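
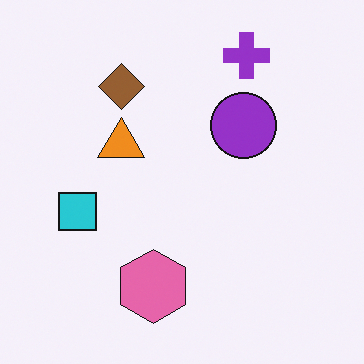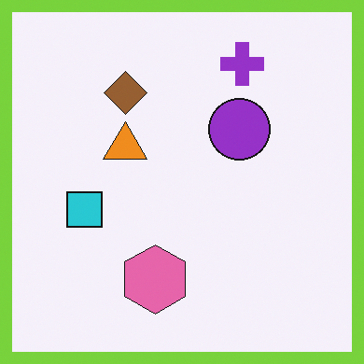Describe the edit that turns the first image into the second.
It was framed with a lime border.

A solid lime frame runs around the edge of the second image, with the content slightly shrunk inside it.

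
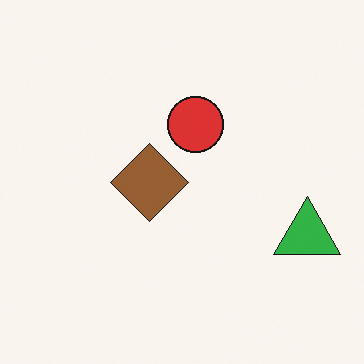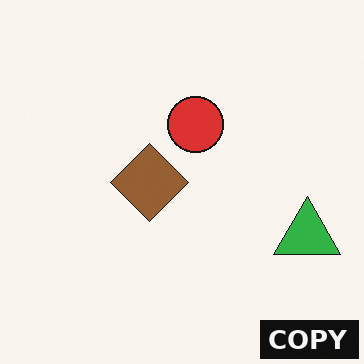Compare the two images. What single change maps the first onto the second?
Watermarked with the text "COPY" in the lower-right corner.

A dark label reading "COPY" appears in the lower-right corner.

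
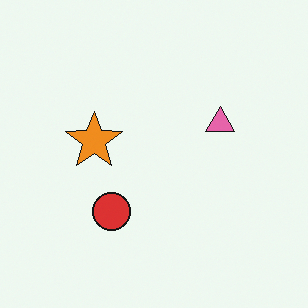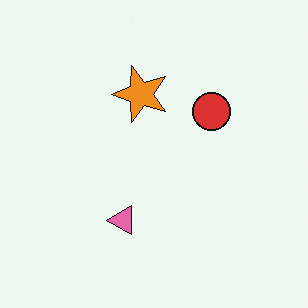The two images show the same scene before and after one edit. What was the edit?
Transposed (reflected across the top-left ↔ bottom-right diagonal).

Shapes have swapped their row and column positions — what was in the top-right is now in the bottom-left — a diagonal reflection.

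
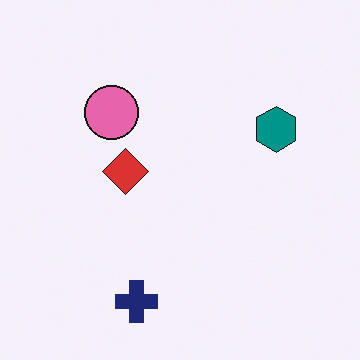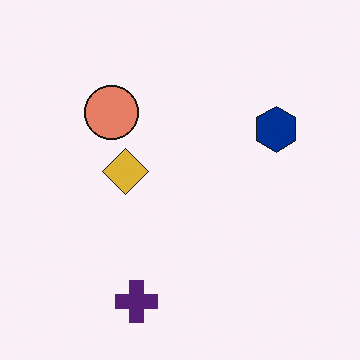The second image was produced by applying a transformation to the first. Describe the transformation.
The second image is the first hue-shifted slightly.

Every shape's color has rotated by the same amount around the hue wheel — a uniform hue shift.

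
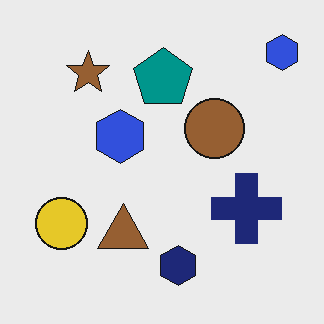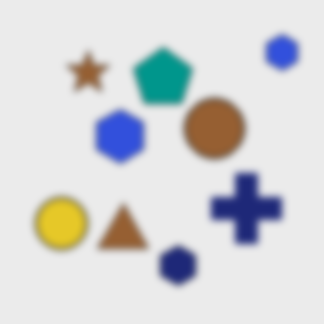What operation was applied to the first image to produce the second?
The transformation is: noticeably gaussian-blurred.

Shape edges and outlines are uniformly softened across the whole image.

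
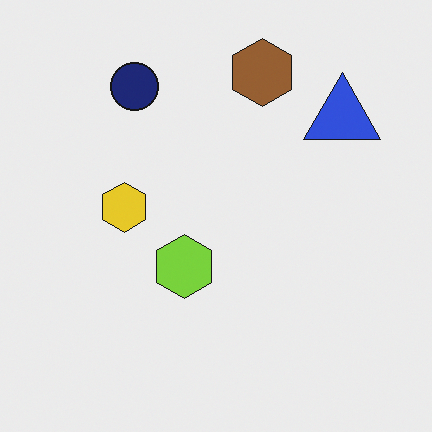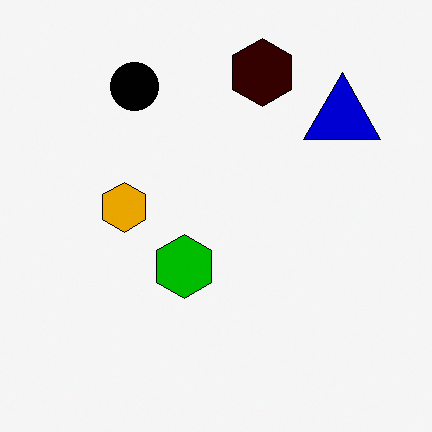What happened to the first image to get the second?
It was given much higher contrast.

Tones are pushed away from mid-grey across the whole image — a global contrast change.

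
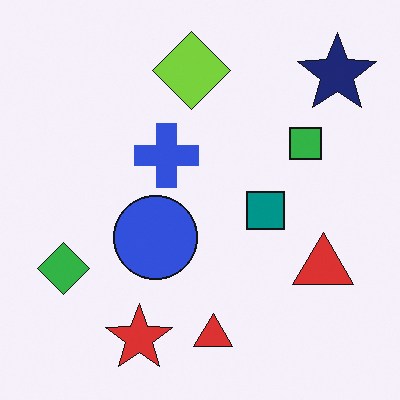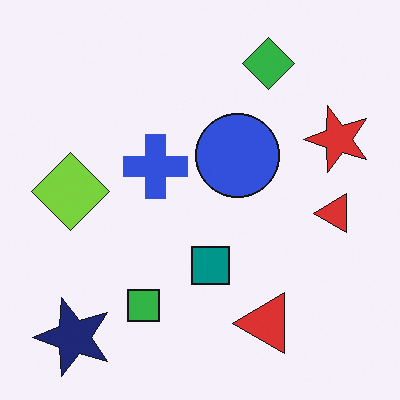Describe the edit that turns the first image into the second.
The second image is the first transposed (reflected across the top-left ↔ bottom-right diagonal).

Shapes have swapped their row and column positions — what was in the top-right is now in the bottom-left — a diagonal reflection.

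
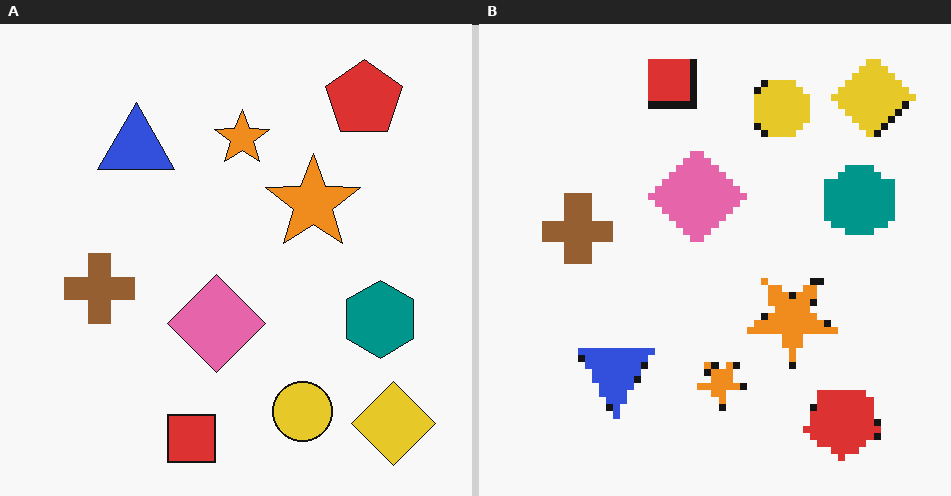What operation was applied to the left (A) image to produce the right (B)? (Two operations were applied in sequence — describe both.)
The transformation is: moderately pixelated, then flipped vertically (top ↔ bottom).

Shapes are reduced to large square blocks; fine edges and outlines are lost — a downscale-then-upscale (mosaic) effect. The red square is in the bottom of the left (A) image and the top of the right (B) — shapes on opposite sides of the horizontal midline have swapped in a mirror flip.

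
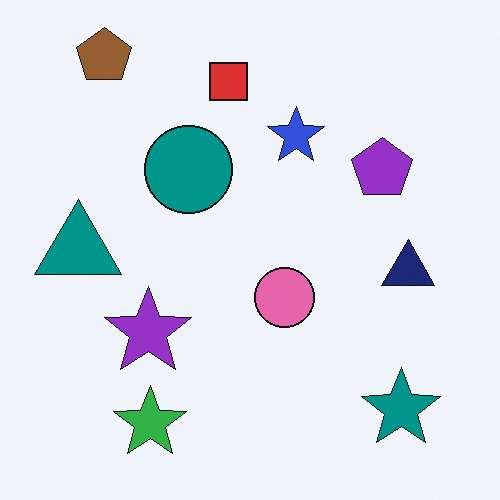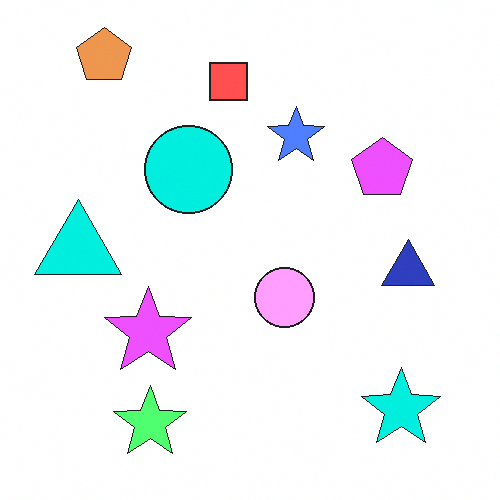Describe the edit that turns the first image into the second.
This is the original image substantially brightened.

Every pixel — background and shapes alike — is uniformly brightened.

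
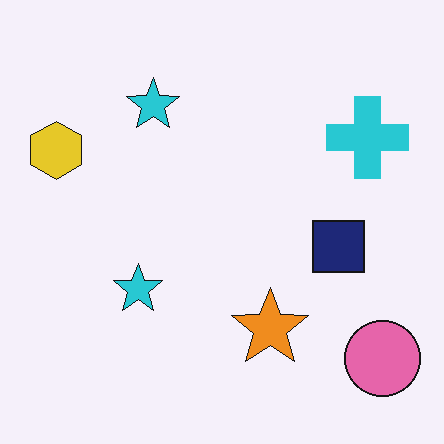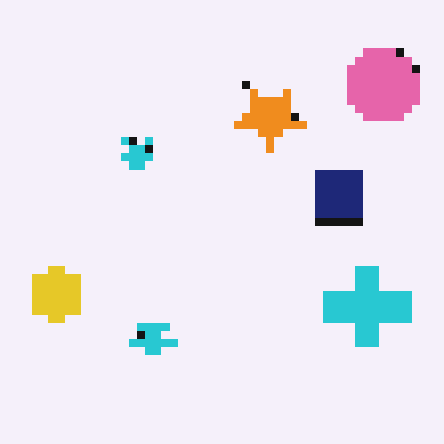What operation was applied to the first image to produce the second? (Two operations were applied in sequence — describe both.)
Moderately pixelated, then flipped vertically (top ↔ bottom).

Shapes are reduced to large square blocks; fine edges and outlines are lost — a downscale-then-upscale (mosaic) effect. The pink circle is in the bottom-right of the first image and the top-right of the second — shapes on opposite sides of the horizontal midline have swapped in a mirror flip.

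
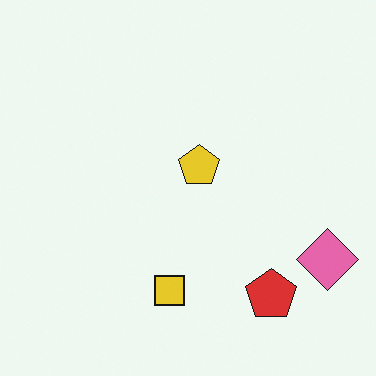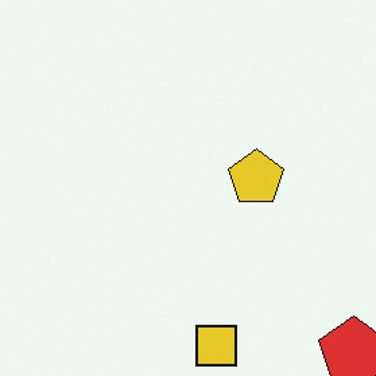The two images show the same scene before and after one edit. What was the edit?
Cropped to a modestly smaller region and rescaled.

The visible shapes are larger and the field of view is narrower; shapes near the original edges may be partly or wholly outside the frame — a crop-and-rescale.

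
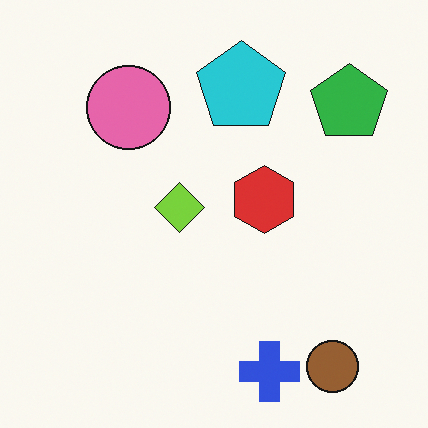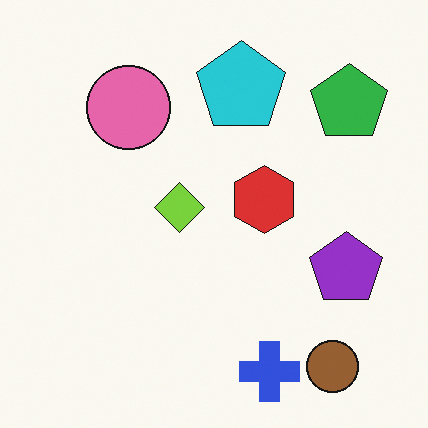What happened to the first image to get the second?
It was overlaid with an additional purple pentagon.

A purple pentagon appears in the second image that is absent from the first.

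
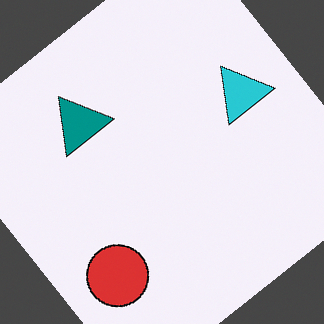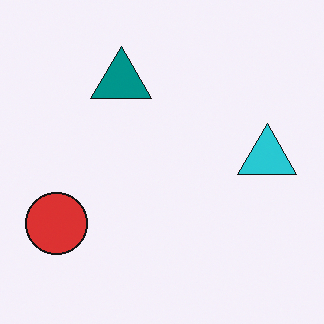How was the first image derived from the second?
The transformation is: rotated counter-clockwise by a large amount — several tens of degrees.

Every shape is tilted by the same angle and the image corners show triangular fill wedges — a whole-image rotation by a non-right angle.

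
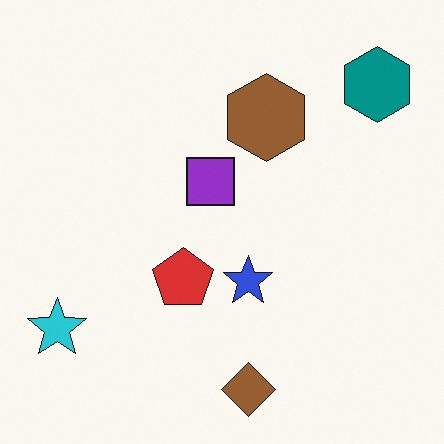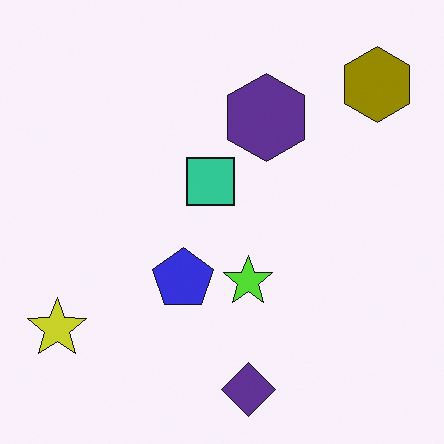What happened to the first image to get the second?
Hue-shifted by a large amount.

Every shape's color has rotated by the same amount around the hue wheel — a uniform hue shift.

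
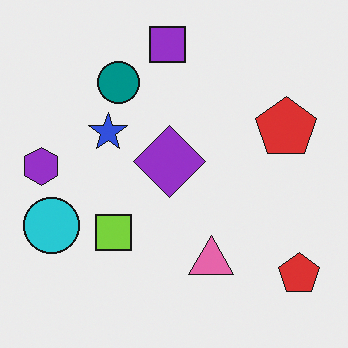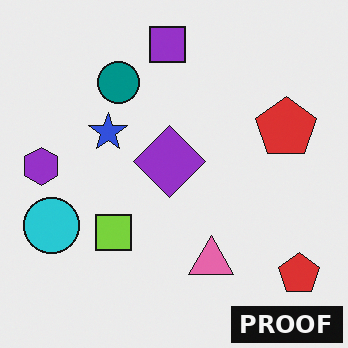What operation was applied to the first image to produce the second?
The second image is the first watermarked with the text "PROOF" in the lower-right corner.

A dark label reading "PROOF" appears in the lower-right corner.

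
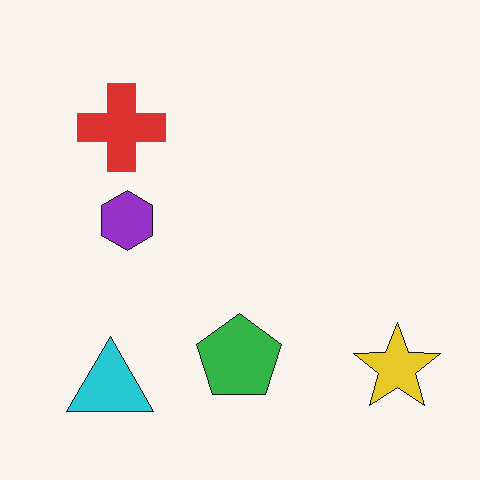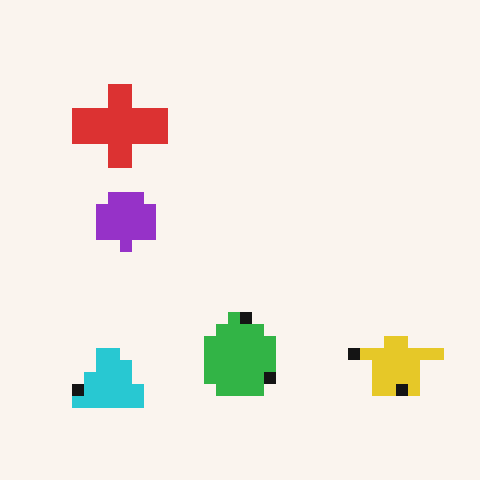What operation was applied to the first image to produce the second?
Heavily pixelated into large blocks.

Shapes are reduced to large square blocks; fine edges and outlines are lost — a downscale-then-upscale (mosaic) effect.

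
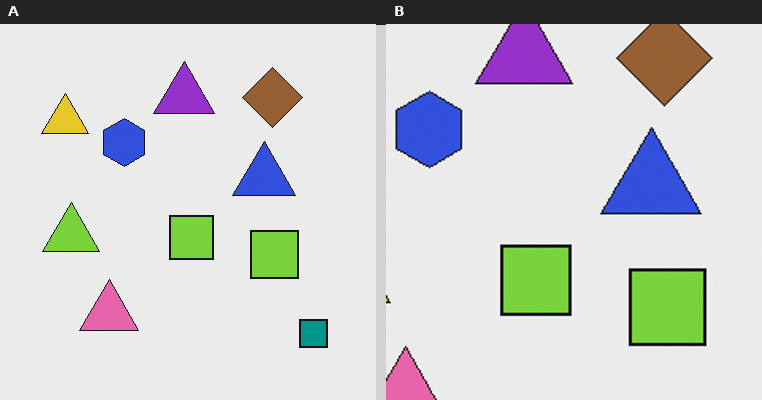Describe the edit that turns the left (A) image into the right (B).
Cropped slightly and scaled back up.

The visible shapes are larger and the field of view is narrower; shapes near the original edges may be partly or wholly outside the frame — a crop-and-rescale.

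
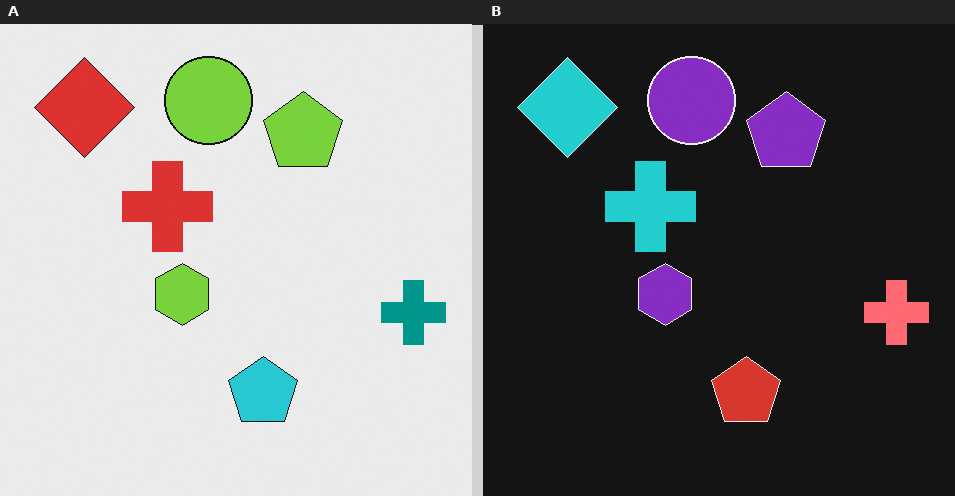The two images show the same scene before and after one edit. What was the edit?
It was color-inverted (negative).

The light background has become dark and every shape's color is its complement — a photographic negative.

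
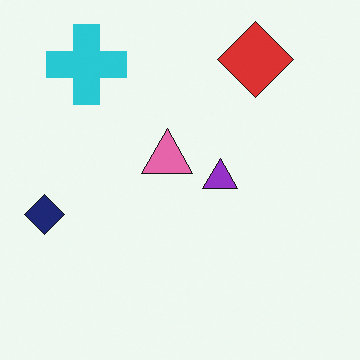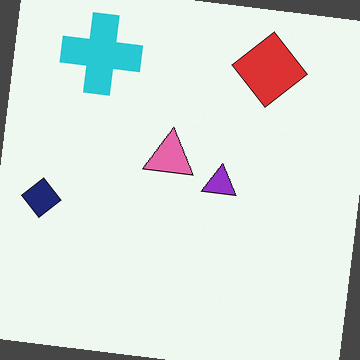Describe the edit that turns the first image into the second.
It was rotated clockwise by a few degrees.

Every shape is tilted by the same angle and the image corners show triangular fill wedges — a whole-image rotation by a non-right angle.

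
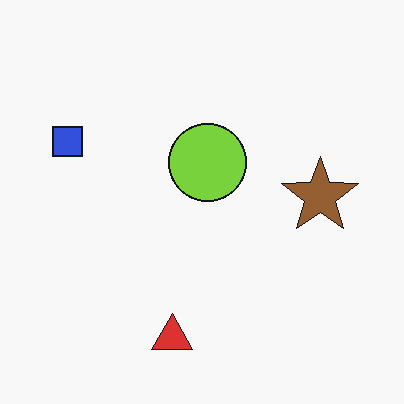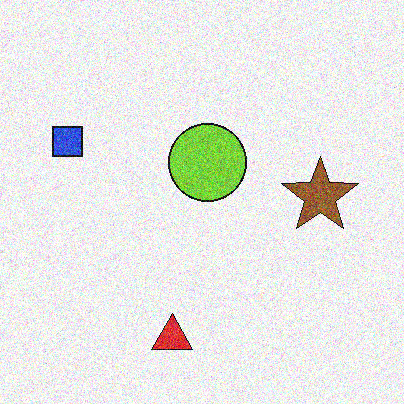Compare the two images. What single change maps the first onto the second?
The transformation is: degraded with a thick layer of grain.

Random speckle covers the whole image, including the flat background.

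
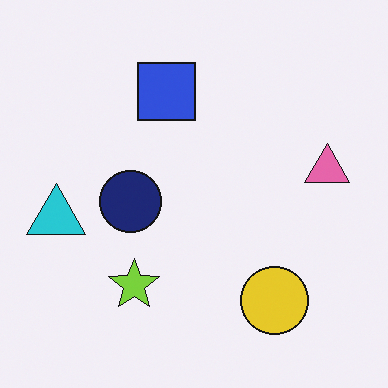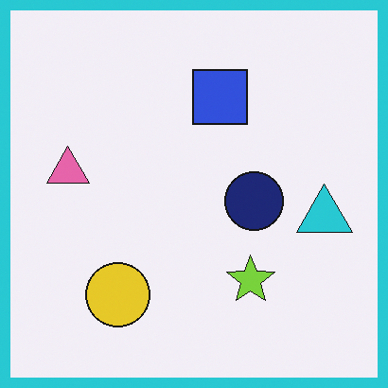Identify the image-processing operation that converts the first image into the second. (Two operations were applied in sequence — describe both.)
It was flipped horizontally (left ↔ right), then framed with a cyan border.

The cyan triangle is in the left of the first image and the right of the second — shapes on opposite sides of the vertical midline have swapped in a mirror flip. A solid cyan frame runs around the edge of the second image, with the content slightly shrunk inside it.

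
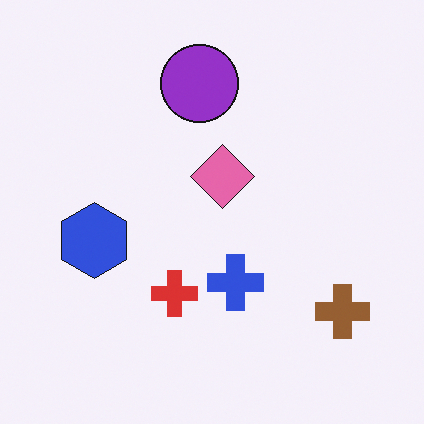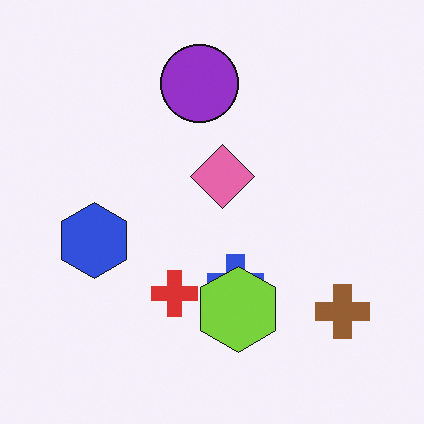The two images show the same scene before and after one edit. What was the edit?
The image was overlaid with an additional lime hexagon.

A lime hexagon appears in the second image that is absent from the first.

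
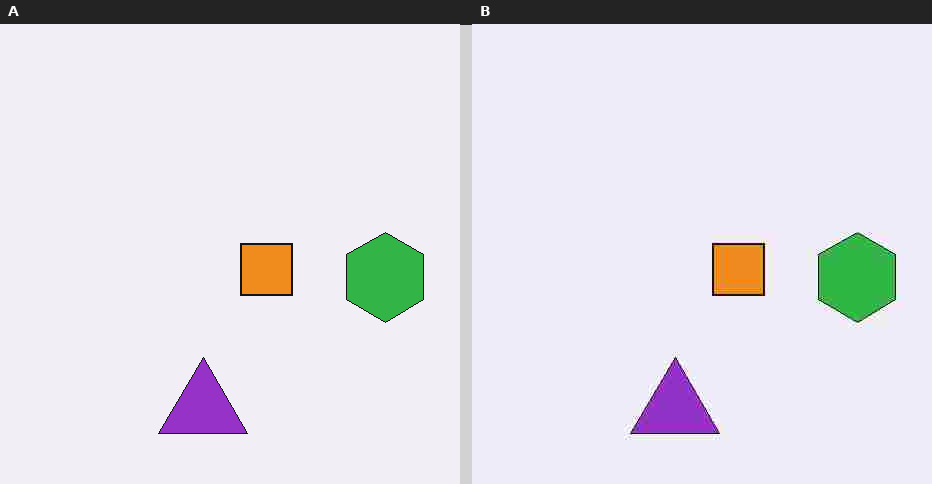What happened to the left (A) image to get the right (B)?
The transformation is: heavily JPEG-compressed with obvious blocking artifacts.

Blocky 8×8 compression artifacts appear around shape edges and the flat background shows ringing — characteristic JPEG degradation.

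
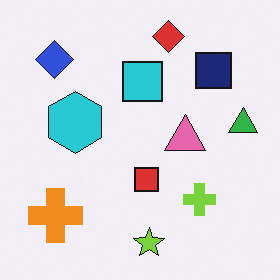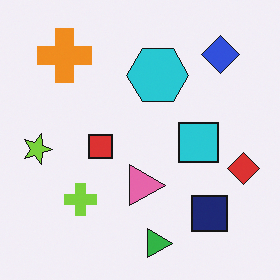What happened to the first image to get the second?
The second image is the first rotated 90° clockwise.

The blue diamond sits in the top-left of the first image and the top-right of the second — consistent with a whole-image 90° clockwise rotation.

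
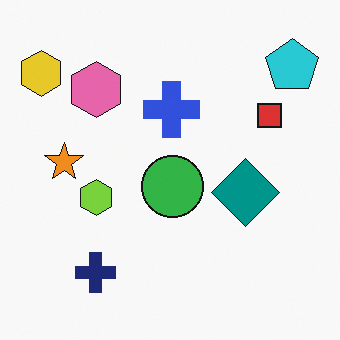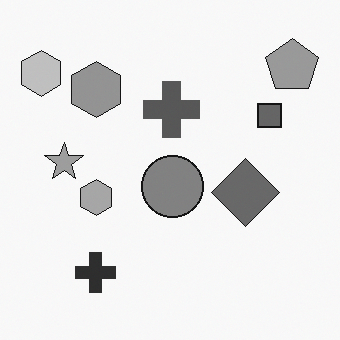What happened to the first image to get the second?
This is the original image converted to grayscale.

All color is removed — every shape is now a shade of grey.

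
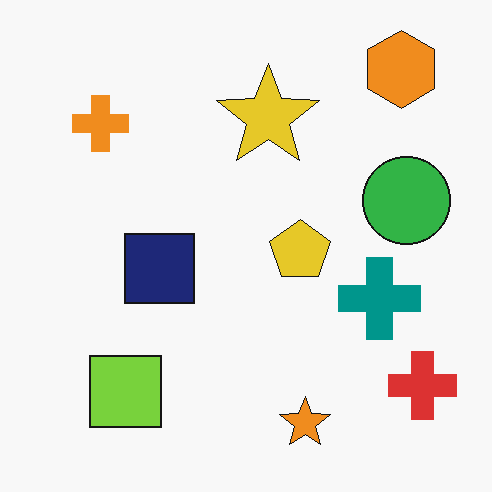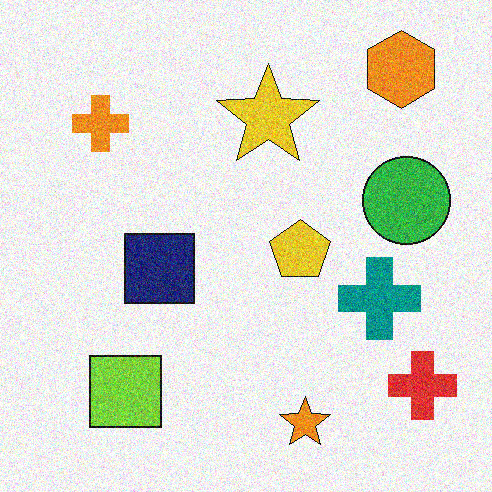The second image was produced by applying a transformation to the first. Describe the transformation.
Degraded with moderate additive noise.

Random speckle covers the whole image, including the flat background.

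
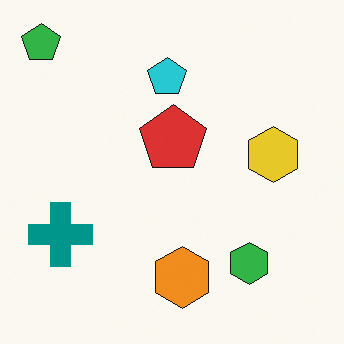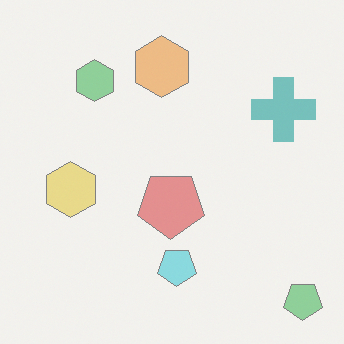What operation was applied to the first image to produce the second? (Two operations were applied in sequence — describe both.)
Given much lower contrast, then rotated 180°.

Tones are pushed toward mid-grey across the whole image — a global contrast change. The green pentagon sits in the top-left of the first image and the bottom-right of the second — consistent with a whole-image 180° rotation.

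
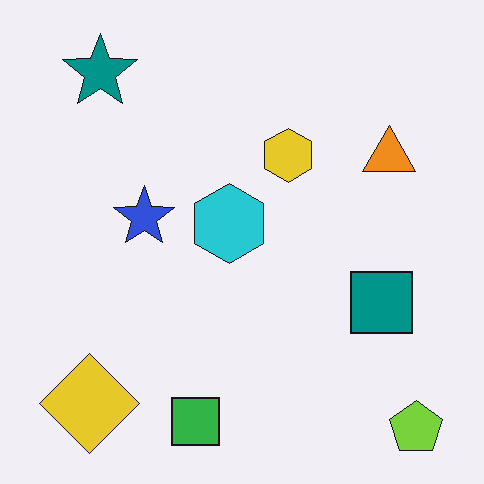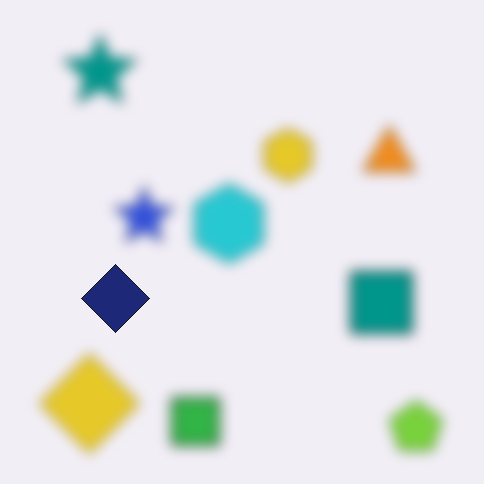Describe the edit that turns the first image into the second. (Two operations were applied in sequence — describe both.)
This is the original image strongly gaussian-blurred, then overlaid with an additional navy diamond.

Shape edges and outlines are uniformly softened across the whole image. A navy diamond appears in the second image that is absent from the first.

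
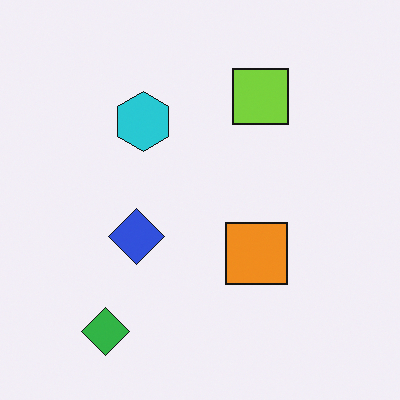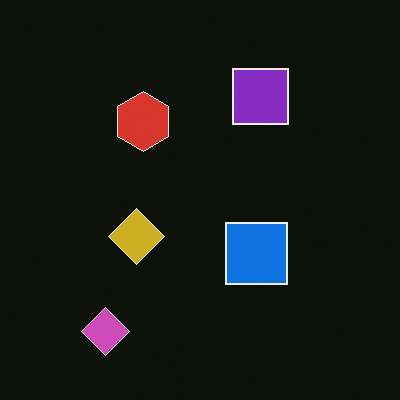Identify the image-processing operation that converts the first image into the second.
The second image is the first color-inverted (negative).

The light background has become dark and every shape's color is its complement — a photographic negative.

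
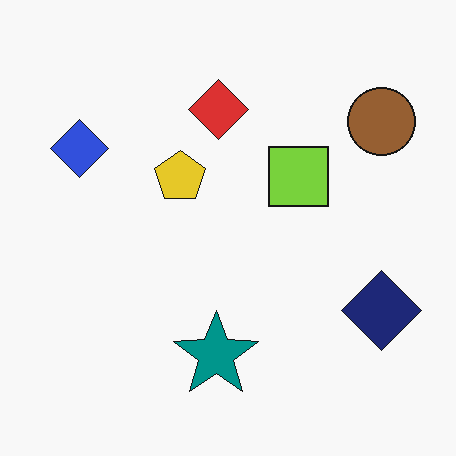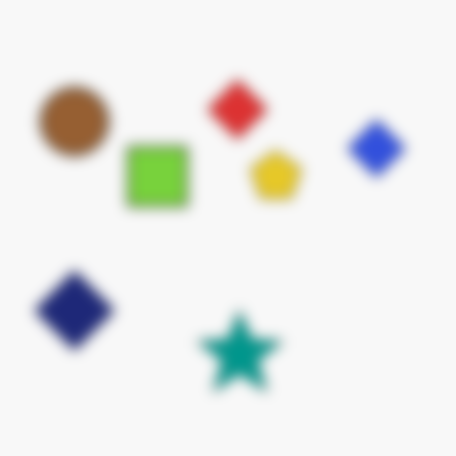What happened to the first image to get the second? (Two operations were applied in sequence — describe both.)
The second image is the first flipped horizontally (left ↔ right), then strongly gaussian-blurred.

The navy diamond is in the bottom-right of the first image and the bottom-left of the second — shapes on opposite sides of the vertical midline have swapped in a mirror flip. Shape edges and outlines are uniformly softened across the whole image.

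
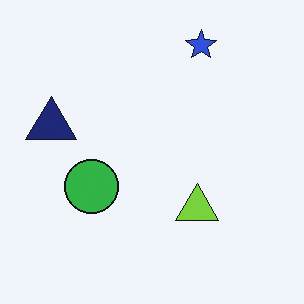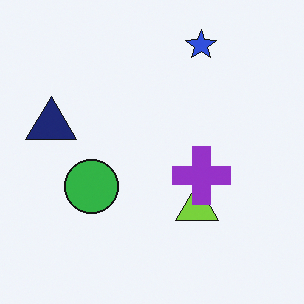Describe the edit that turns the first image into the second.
The image was overlaid with an additional purple cross.

A purple cross appears in the second image that is absent from the first.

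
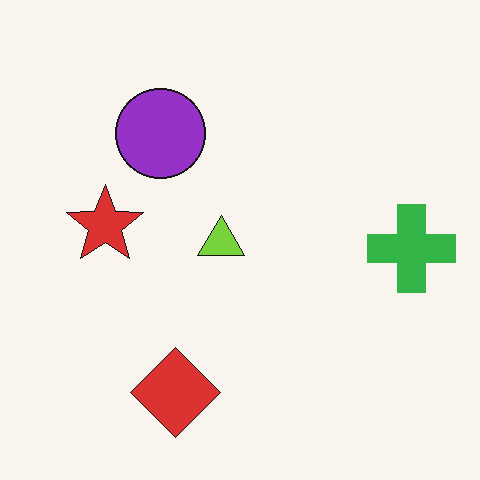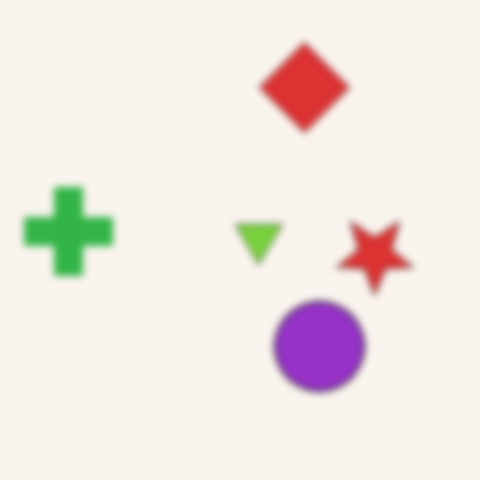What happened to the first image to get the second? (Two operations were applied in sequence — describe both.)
The second image is the first moderately blurred, then rotated 180°.

Shape edges and outlines are uniformly softened across the whole image. The green cross sits in the right of the first image and the left of the second — consistent with a whole-image 180° rotation.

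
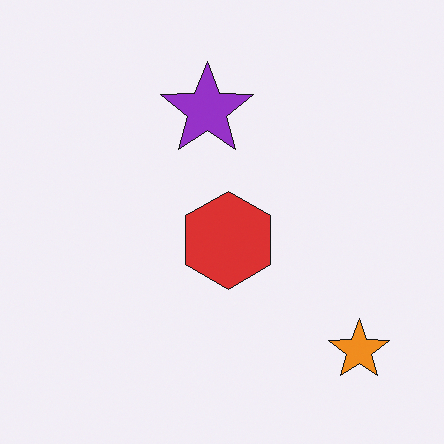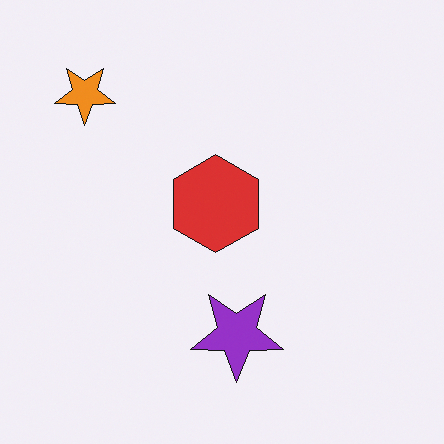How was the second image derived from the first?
The second image is the first rotated 180°.

The orange star sits in the bottom-right of the first image and the top-left of the second — consistent with a whole-image 180° rotation.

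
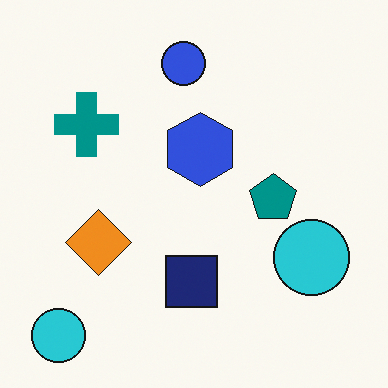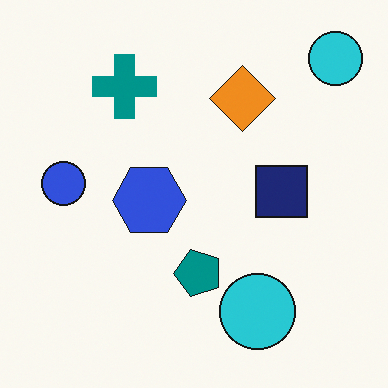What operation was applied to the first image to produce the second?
The transformation is: transposed (reflected across the top-left ↔ bottom-right diagonal).

Shapes have swapped their row and column positions — what was in the top-right is now in the bottom-left — a diagonal reflection.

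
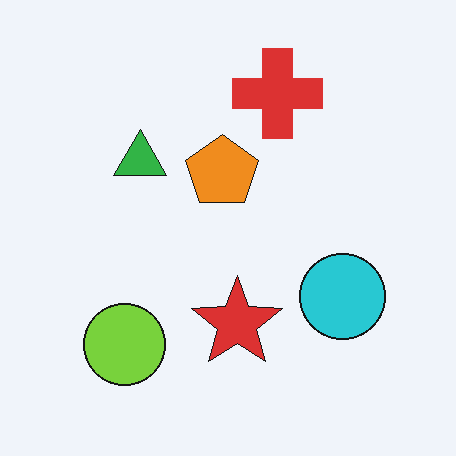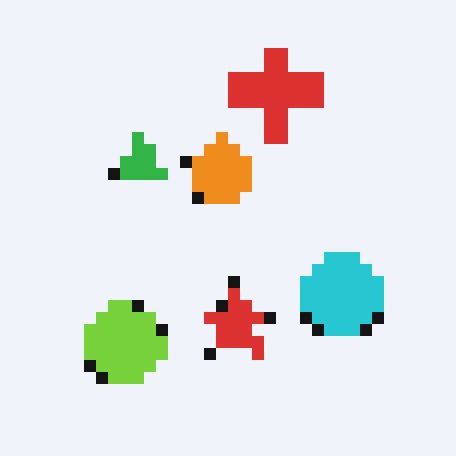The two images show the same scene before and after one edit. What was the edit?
The transformation is: coarsely pixelated.

Shapes are reduced to large square blocks; fine edges and outlines are lost — a downscale-then-upscale (mosaic) effect.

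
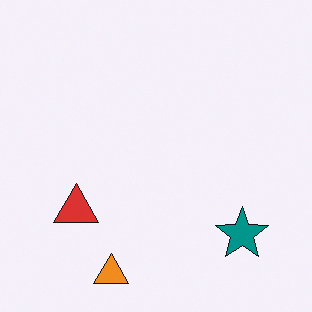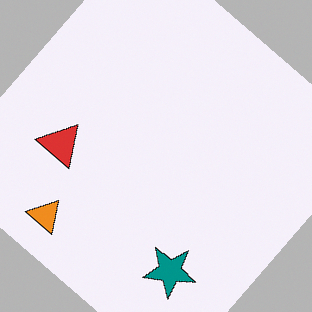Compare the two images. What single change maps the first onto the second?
The transformation is: rotated clockwise by a large amount — several tens of degrees.

Every shape is tilted by the same angle and the image corners show triangular fill wedges — a whole-image rotation by a non-right angle.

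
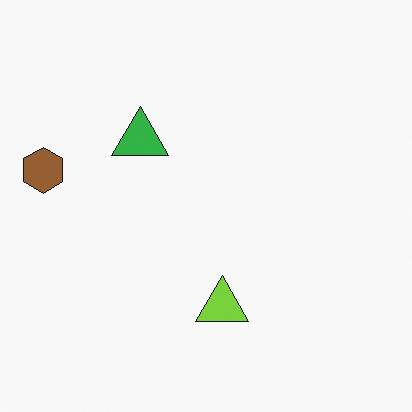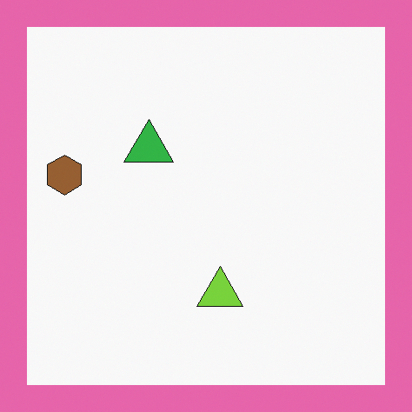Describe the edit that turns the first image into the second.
The second image is the first framed with a pink border.

A solid pink frame runs around the edge of the second image, with the content slightly shrunk inside it.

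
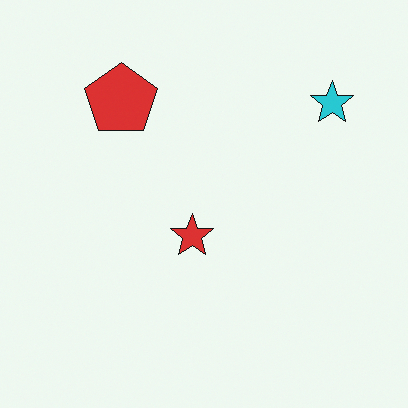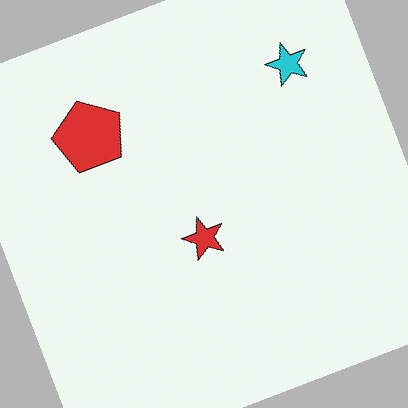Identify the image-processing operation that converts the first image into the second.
This is the original image rotated counter-clockwise by a clearly visible amount.

Every shape is tilted by the same angle and the image corners show triangular fill wedges — a whole-image rotation by a non-right angle.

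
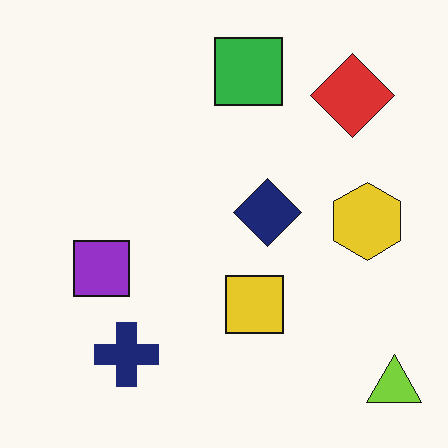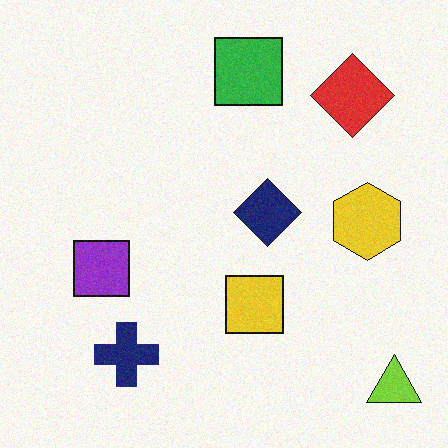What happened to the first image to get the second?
Degraded with subtle gaussian noise.

Random speckle covers the whole image, including the flat background.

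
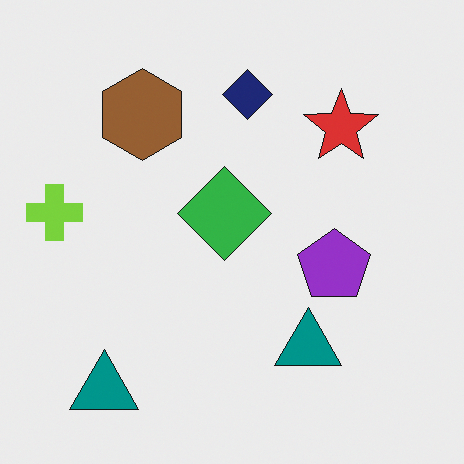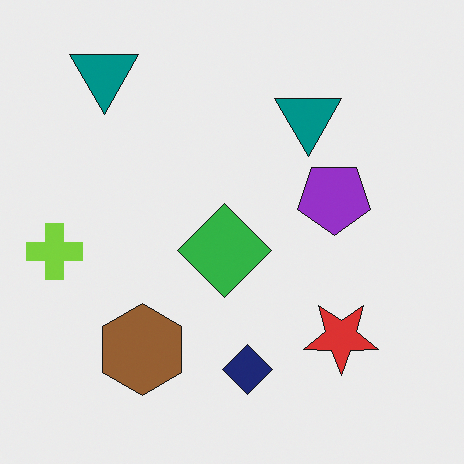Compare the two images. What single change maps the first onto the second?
The transformation is: flipped vertically (top ↔ bottom).

The navy diamond is in the top of the first image and the bottom of the second — shapes on opposite sides of the horizontal midline have swapped in a mirror flip.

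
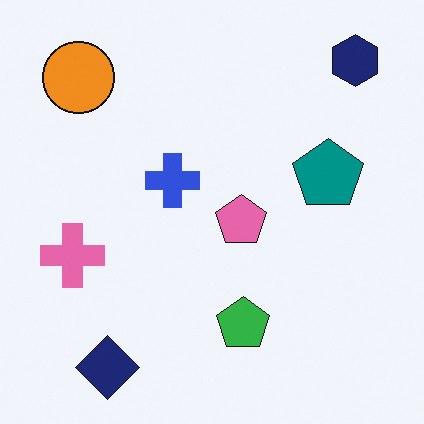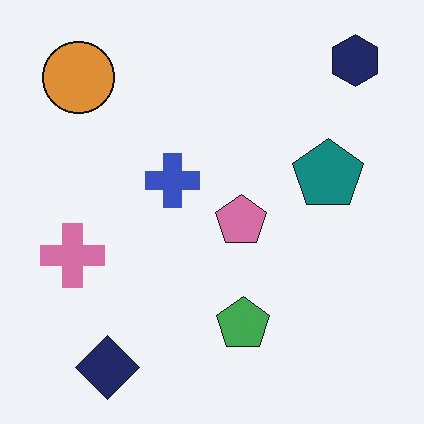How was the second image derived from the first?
The image was slightly desaturated.

All colors are more muted and greyish — a global saturation change.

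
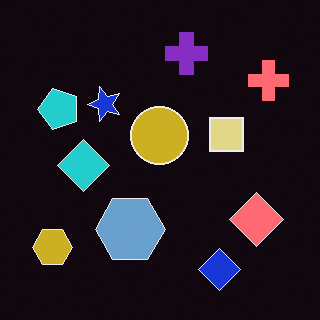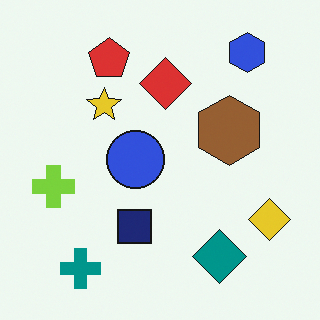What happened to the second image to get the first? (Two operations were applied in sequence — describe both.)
It was color-inverted (negative), then transposed (reflected across the top-left ↔ bottom-right diagonal).

The light background has become dark and every shape's color is its complement — a photographic negative. Shapes have swapped their row and column positions — what was in the top-right is now in the bottom-left — a diagonal reflection.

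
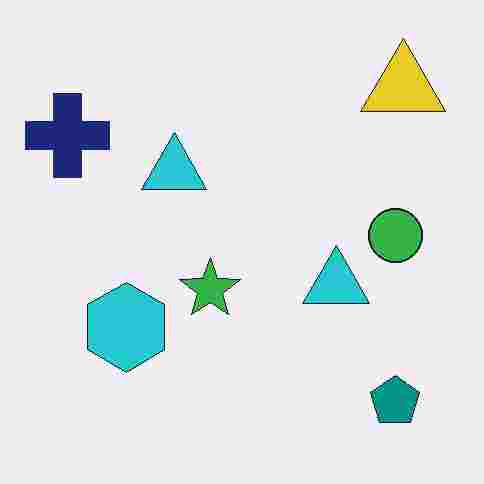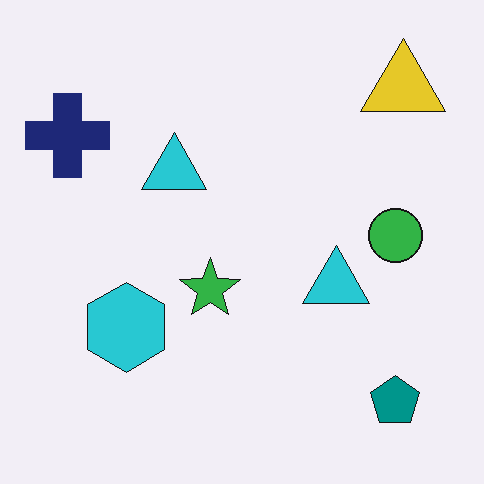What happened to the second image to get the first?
The transformation is: heavily JPEG-compressed with obvious blocking artifacts.

Blocky 8×8 compression artifacts appear around shape edges and the flat background shows ringing — characteristic JPEG degradation.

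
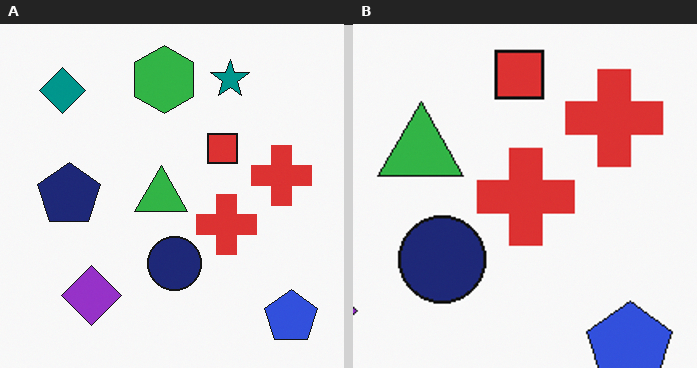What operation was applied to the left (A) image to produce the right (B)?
It was cropped to a modestly smaller region and rescaled.

The visible shapes are larger and the field of view is narrower; shapes near the original edges may be partly or wholly outside the frame — a crop-and-rescale.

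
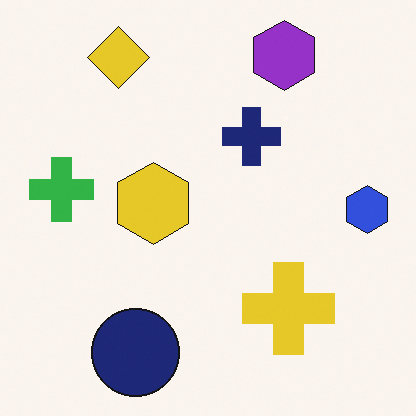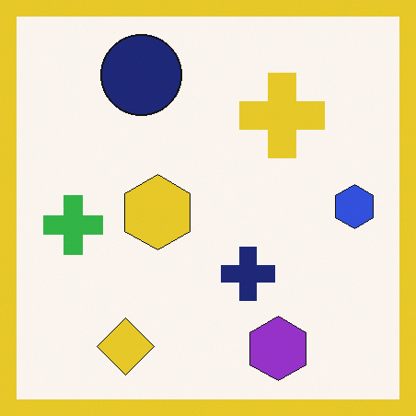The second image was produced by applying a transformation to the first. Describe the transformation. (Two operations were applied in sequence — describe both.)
The second image is the first flipped vertically (top ↔ bottom), then framed with a yellow border.

The purple hexagon is in the top-right of the first image and the bottom-right of the second — shapes on opposite sides of the horizontal midline have swapped in a mirror flip. A solid yellow frame runs around the edge of the second image, with the content slightly shrunk inside it.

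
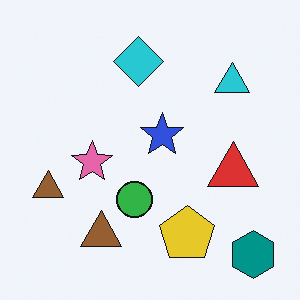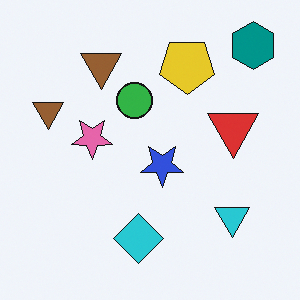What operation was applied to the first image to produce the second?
The second image is the first flipped vertically (top ↔ bottom).

The teal hexagon is in the bottom-right of the first image and the top-right of the second — shapes on opposite sides of the horizontal midline have swapped in a mirror flip.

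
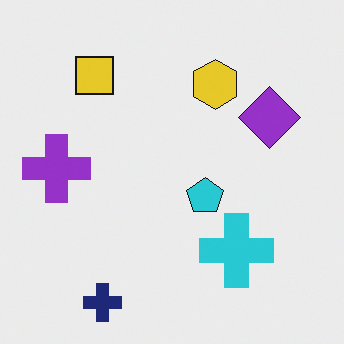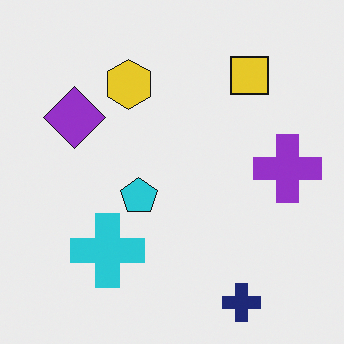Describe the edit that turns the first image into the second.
The second image is the first flipped horizontally (left ↔ right).

The purple cross is in the left of the first image and the right of the second — shapes on opposite sides of the vertical midline have swapped in a mirror flip.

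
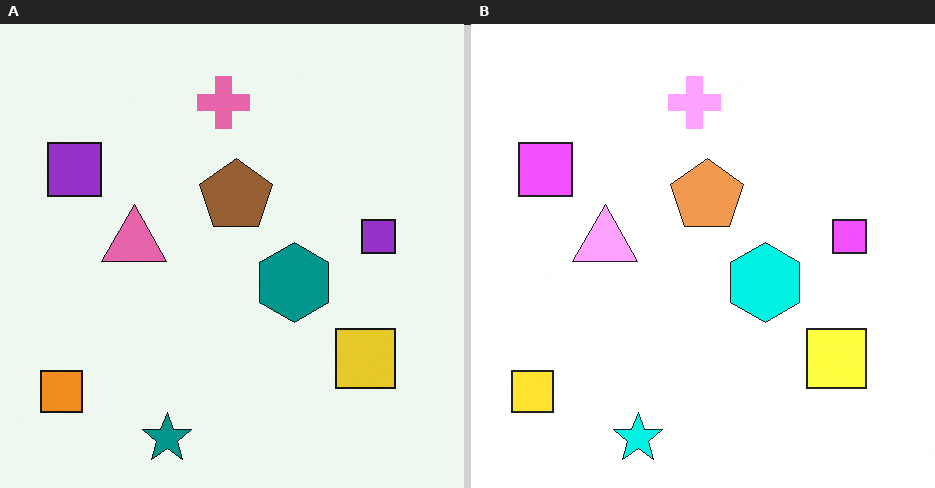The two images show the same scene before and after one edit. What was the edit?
It was brightened a lot.

Every pixel — background and shapes alike — is uniformly brightened.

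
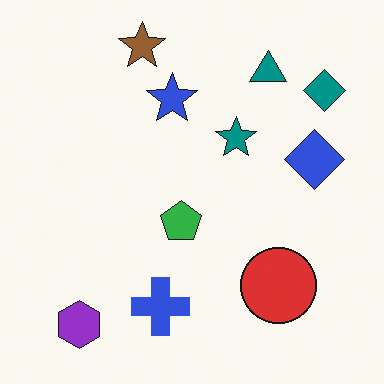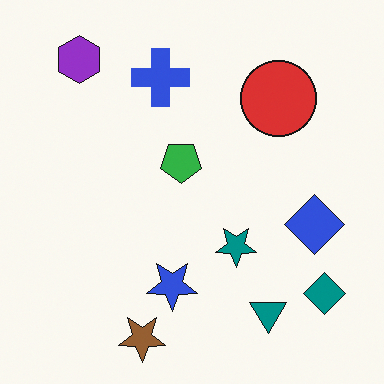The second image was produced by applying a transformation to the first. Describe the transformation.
The image was flipped vertically (top ↔ bottom).

The brown star is in the top of the first image and the bottom of the second — shapes on opposite sides of the horizontal midline have swapped in a mirror flip.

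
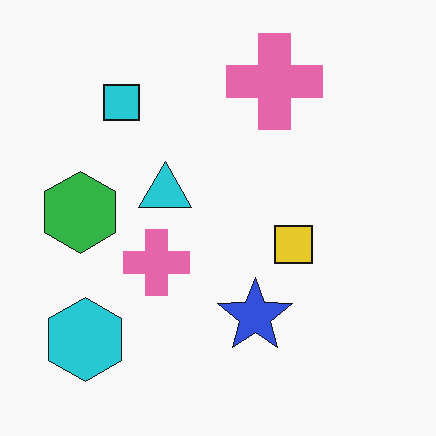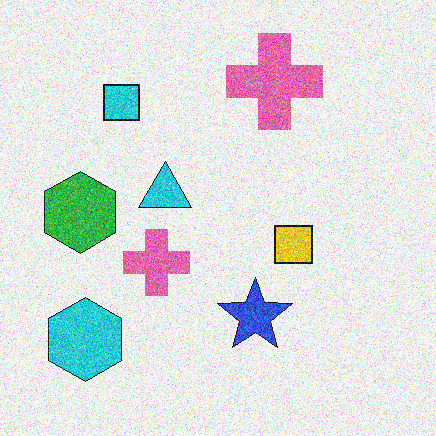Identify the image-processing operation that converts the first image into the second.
This is the original image degraded with a thick layer of grain.

Random speckle covers the whole image, including the flat background.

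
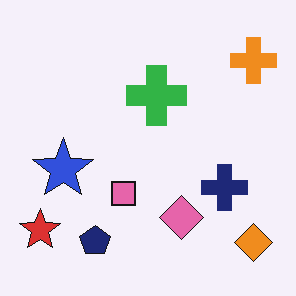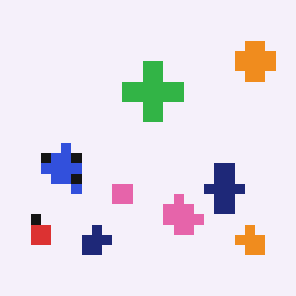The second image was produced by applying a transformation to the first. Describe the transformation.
It was heavily pixelated into large blocks.

Shapes are reduced to large square blocks; fine edges and outlines are lost — a downscale-then-upscale (mosaic) effect.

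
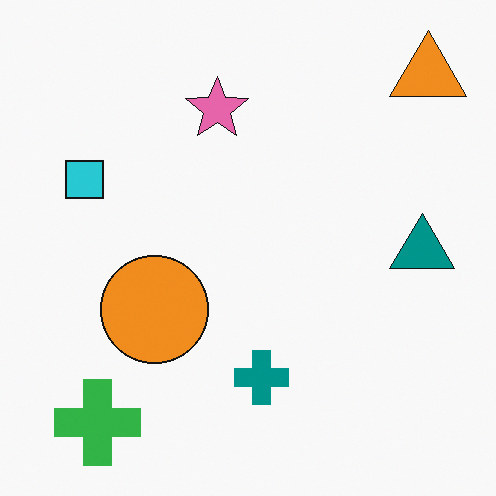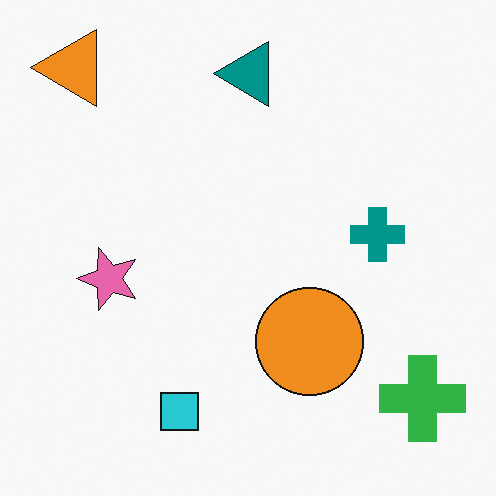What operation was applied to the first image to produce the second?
The image was rotated 90° counter-clockwise.

The orange triangle sits in the top-right of the first image and the top-left of the second — consistent with a whole-image 90° counter-clockwise rotation.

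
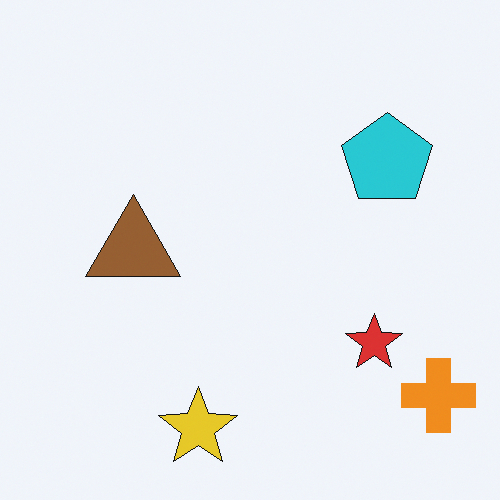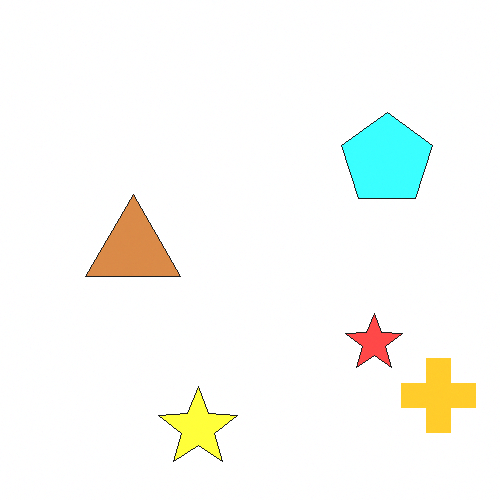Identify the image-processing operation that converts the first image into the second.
This is the original image noticeably brightened.

Every pixel — background and shapes alike — is uniformly brightened.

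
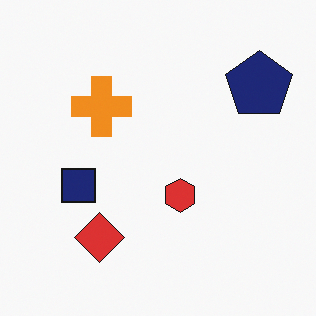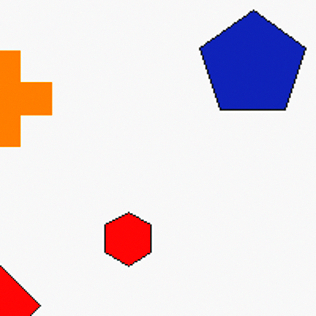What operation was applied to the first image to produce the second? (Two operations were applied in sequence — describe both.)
Cropped slightly and scaled back up, then made much more vivid (saturation change).

The visible shapes are larger and the field of view is narrower; shapes near the original edges may be partly or wholly outside the frame — a crop-and-rescale. All colors are more vivid — a global saturation change.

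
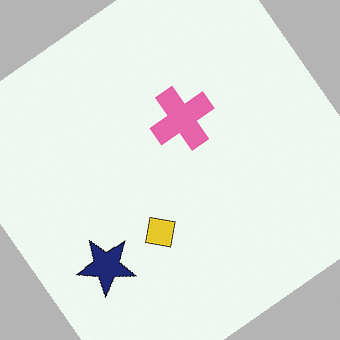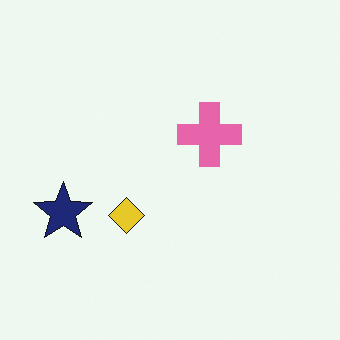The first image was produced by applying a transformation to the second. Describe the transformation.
Rotated counter-clockwise by a large amount — several tens of degrees.

Every shape is tilted by the same angle and the image corners show triangular fill wedges — a whole-image rotation by a non-right angle.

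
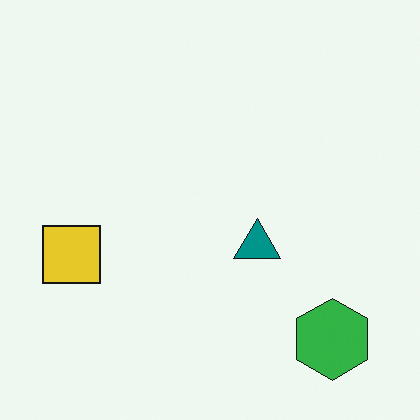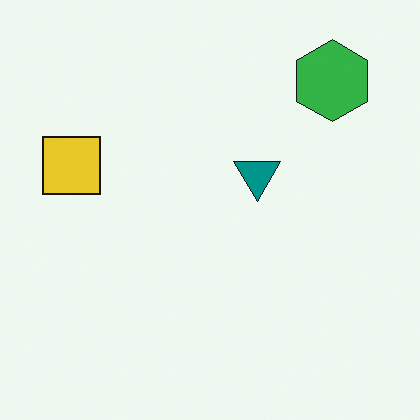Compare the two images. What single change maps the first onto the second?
The transformation is: flipped vertically (top ↔ bottom).

The green hexagon is in the bottom-right of the first image and the top-right of the second — shapes on opposite sides of the horizontal midline have swapped in a mirror flip.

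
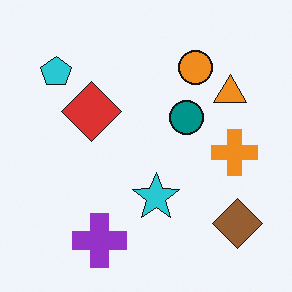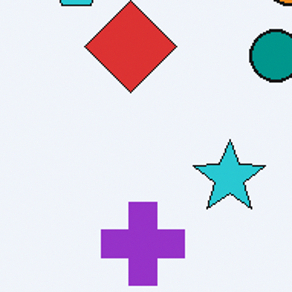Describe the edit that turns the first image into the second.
This is the original image cropped to a modestly smaller region and rescaled.

The visible shapes are larger and the field of view is narrower; shapes near the original edges may be partly or wholly outside the frame — a crop-and-rescale.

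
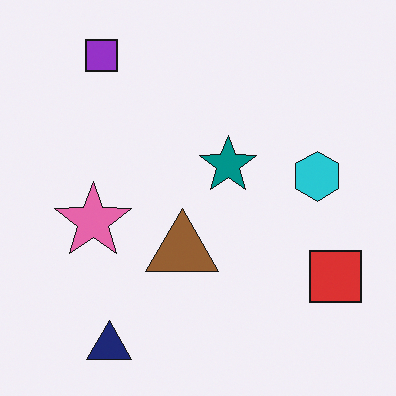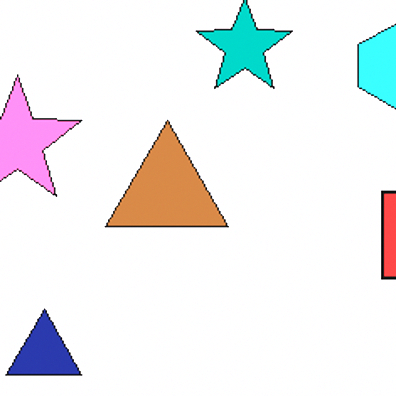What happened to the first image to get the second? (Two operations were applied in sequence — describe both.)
The second image is the first cropped to a noticeably smaller region and rescaled, then brightened a lot.

The visible shapes are larger and the field of view is narrower; shapes near the original edges may be partly or wholly outside the frame — a crop-and-rescale. Every pixel — background and shapes alike — is uniformly brightened.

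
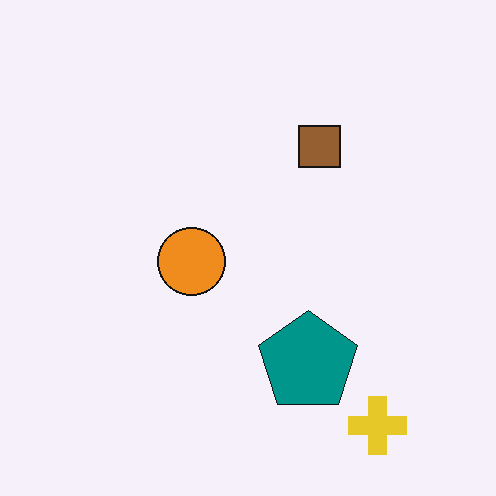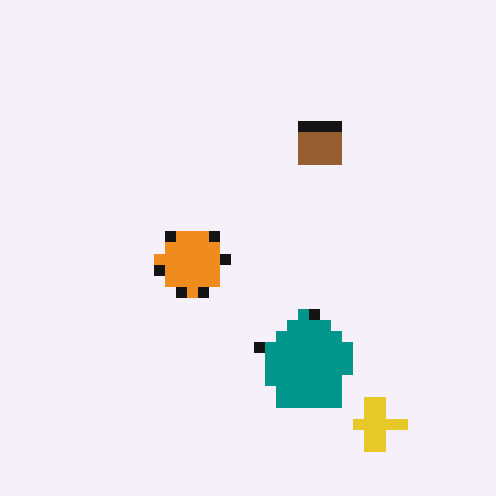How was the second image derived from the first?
The image was heavily pixelated into large blocks.

Shapes are reduced to large square blocks; fine edges and outlines are lost — a downscale-then-upscale (mosaic) effect.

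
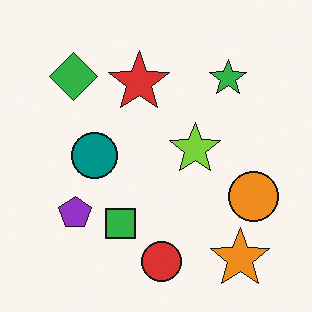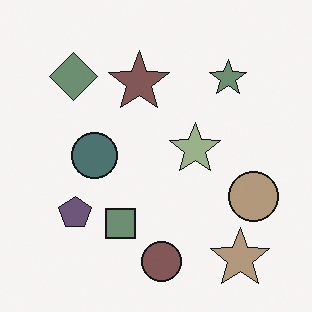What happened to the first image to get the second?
This is the original image heavily desaturated.

All colors are more muted and greyish — a global saturation change.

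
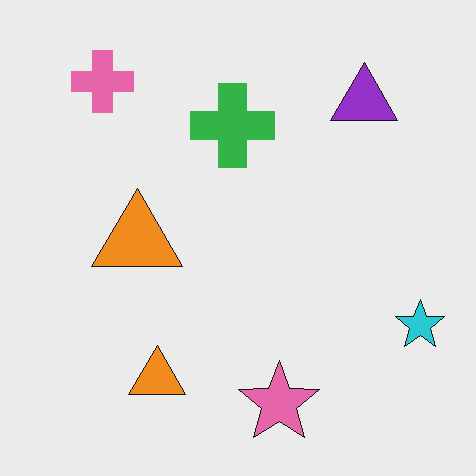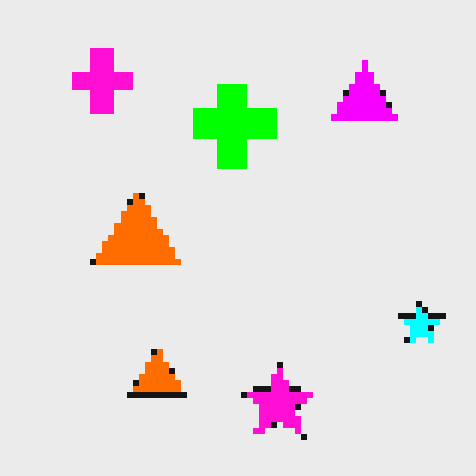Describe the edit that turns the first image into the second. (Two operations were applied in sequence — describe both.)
It was moderately pixelated, then made much more vivid (saturation change).

Shapes are reduced to large square blocks; fine edges and outlines are lost — a downscale-then-upscale (mosaic) effect. All colors are more vivid — a global saturation change.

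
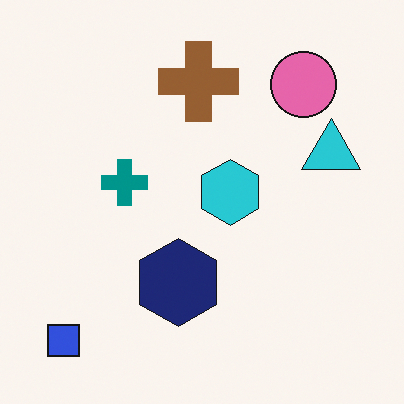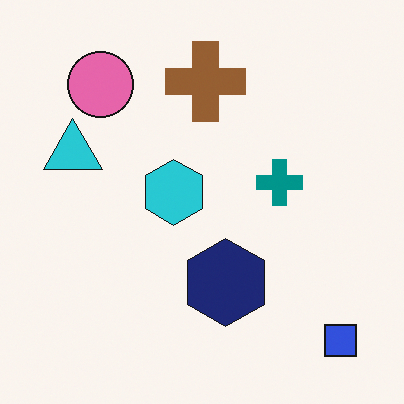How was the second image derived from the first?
It was flipped horizontally (left ↔ right).

The blue square is in the bottom-left of the first image and the bottom-right of the second — shapes on opposite sides of the vertical midline have swapped in a mirror flip.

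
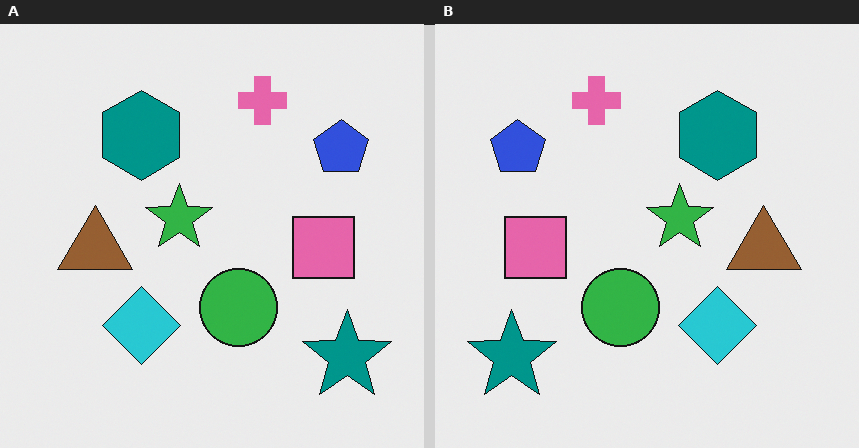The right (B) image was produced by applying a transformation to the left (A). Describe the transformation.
The right (B) image is the left (A) flipped horizontally (left ↔ right).

The teal star is in the bottom-right of the left (A) image and the bottom-left of the right (B) — shapes on opposite sides of the vertical midline have swapped in a mirror flip.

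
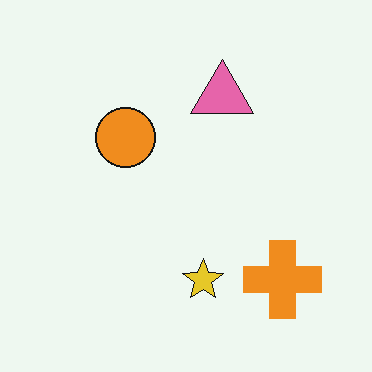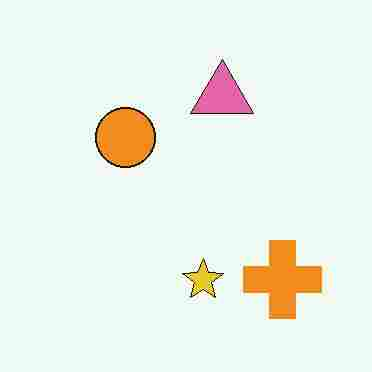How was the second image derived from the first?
It was degraded with heavy JPEG compression.

Blocky 8×8 compression artifacts appear around shape edges and the flat background shows ringing — characteristic JPEG degradation.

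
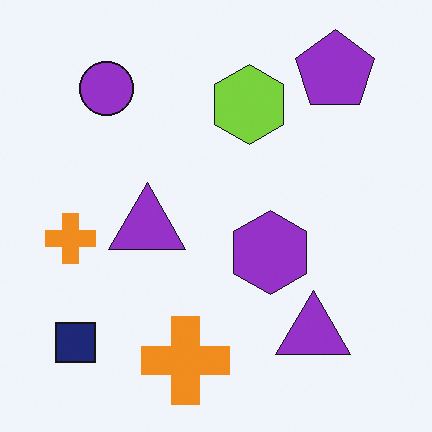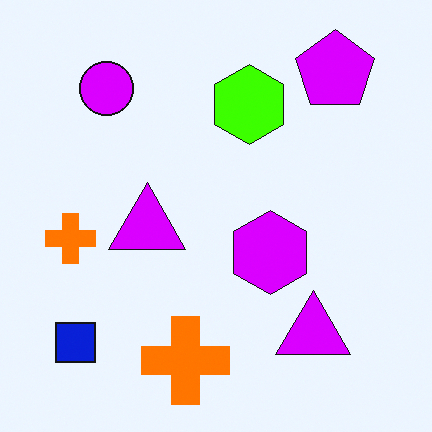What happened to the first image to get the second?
This is the original image heavily oversaturated.

All colors are more vivid — a global saturation change.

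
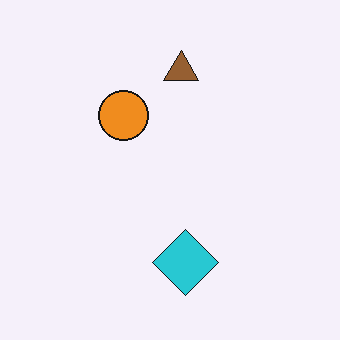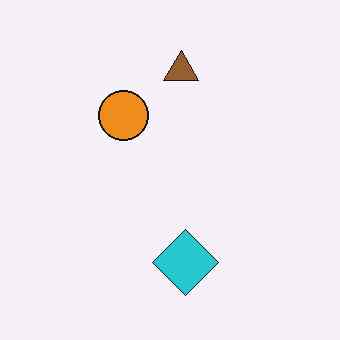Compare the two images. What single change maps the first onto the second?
The transformation is: given moderate JPEG compression.

Blocky 8×8 compression artifacts appear around shape edges and the flat background shows ringing — characteristic JPEG degradation.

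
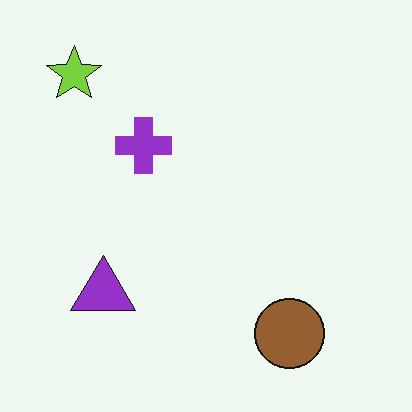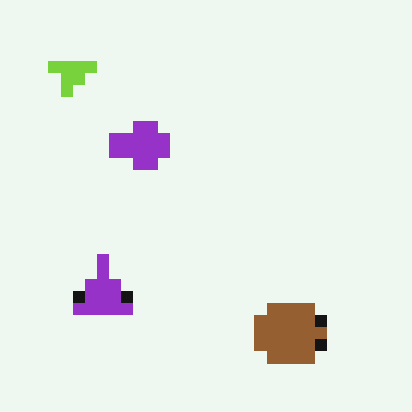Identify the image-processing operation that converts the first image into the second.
The image was heavily pixelated into large blocks.

Shapes are reduced to large square blocks; fine edges and outlines are lost — a downscale-then-upscale (mosaic) effect.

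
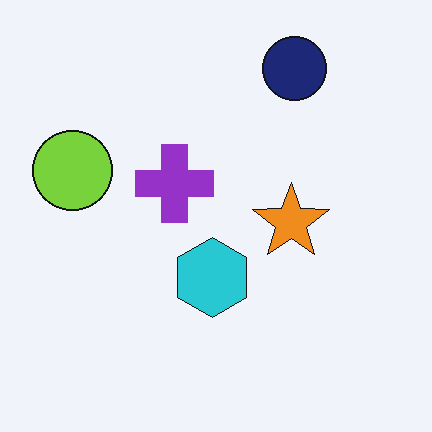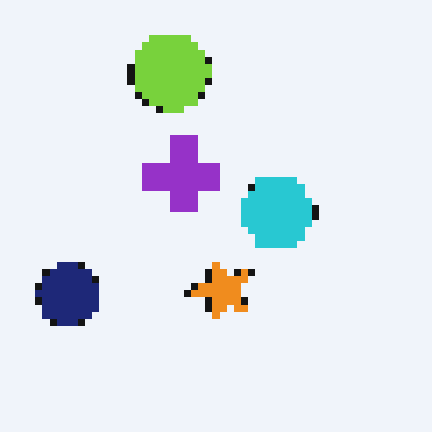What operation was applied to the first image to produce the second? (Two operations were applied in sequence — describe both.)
This is the original image transposed (reflected across the top-left ↔ bottom-right diagonal), then pixelated into visible square blocks.

Shapes have swapped their row and column positions — what was in the top-right is now in the bottom-left — a diagonal reflection. Shapes are reduced to large square blocks; fine edges and outlines are lost — a downscale-then-upscale (mosaic) effect.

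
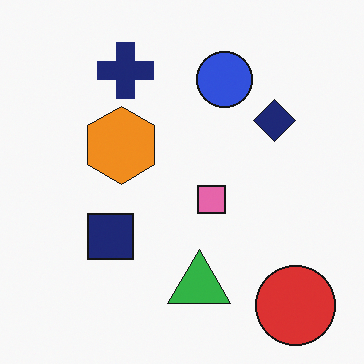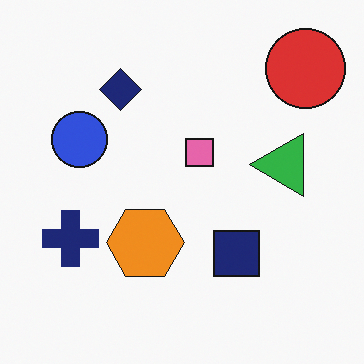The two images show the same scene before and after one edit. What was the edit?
The transformation is: rotated 90° counter-clockwise.

The red circle sits in the bottom-right of the first image and the top-right of the second — consistent with a whole-image 90° counter-clockwise rotation.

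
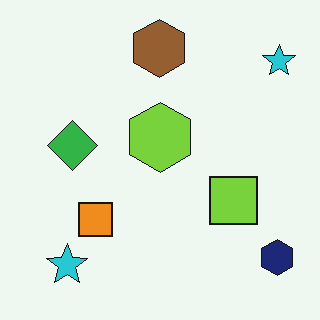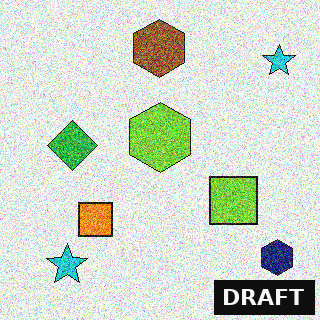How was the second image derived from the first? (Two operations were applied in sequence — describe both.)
The image was degraded with a thick layer of grain, then watermarked with the text "DRAFT" in the lower-right corner.

Random speckle covers the whole image, including the flat background. A dark label reading "DRAFT" appears in the lower-right corner.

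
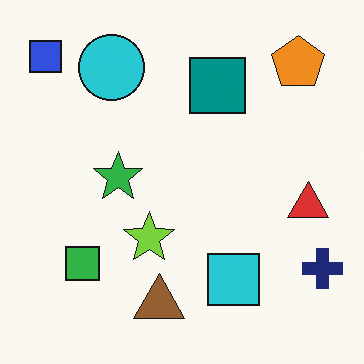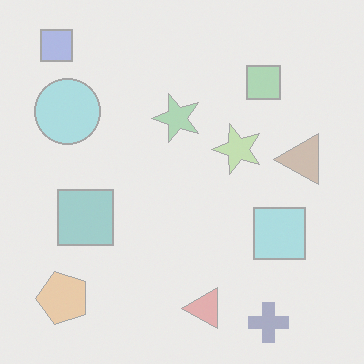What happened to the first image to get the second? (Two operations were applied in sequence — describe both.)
The second image is the first given much lower contrast, then transposed (reflected across the top-left ↔ bottom-right diagonal).

Tones are pushed toward mid-grey across the whole image — a global contrast change. Shapes have swapped their row and column positions — what was in the top-right is now in the bottom-left — a diagonal reflection.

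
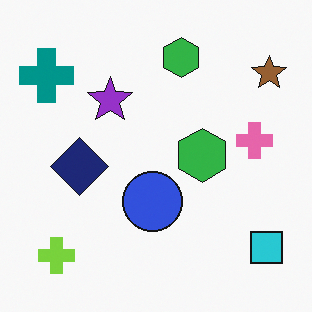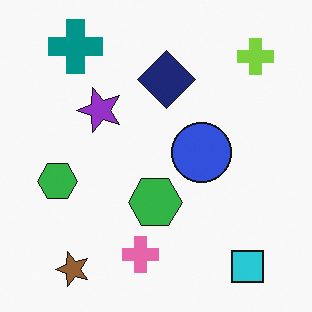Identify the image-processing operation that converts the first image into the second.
The transformation is: transposed (reflected across the top-left ↔ bottom-right diagonal).

Shapes have swapped their row and column positions — what was in the top-right is now in the bottom-left — a diagonal reflection.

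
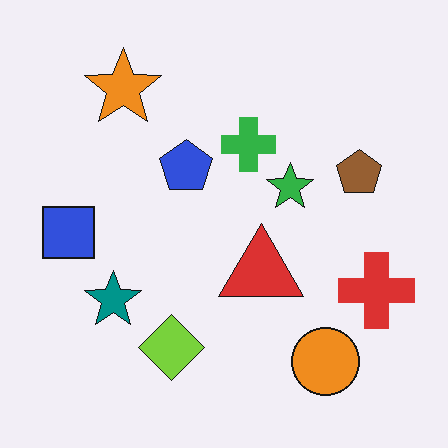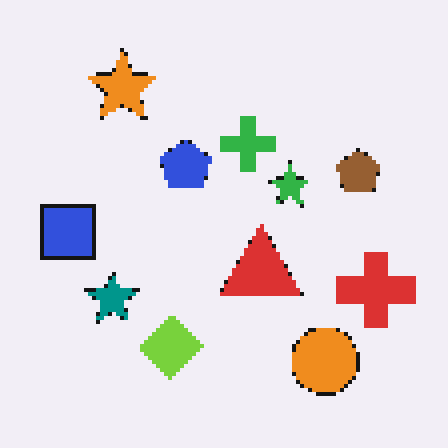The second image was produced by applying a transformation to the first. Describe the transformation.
The transformation is: mildly pixelated.

Shapes are reduced to large square blocks; fine edges and outlines are lost — a downscale-then-upscale (mosaic) effect.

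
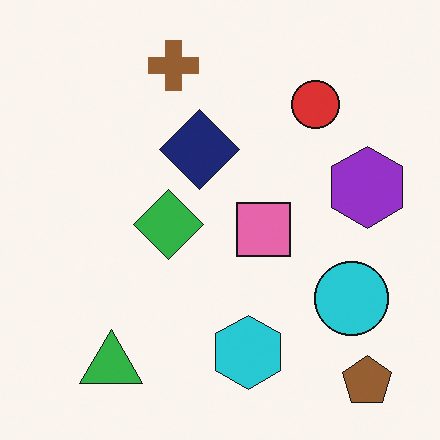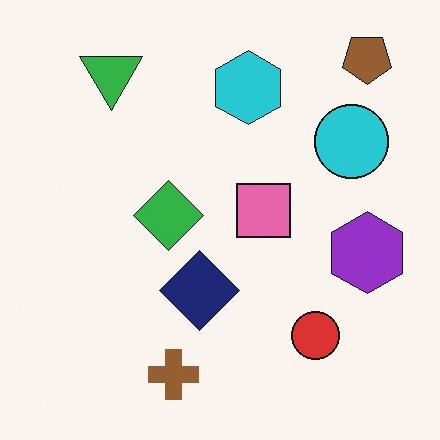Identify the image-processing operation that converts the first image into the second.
This is the original image flipped vertically (top ↔ bottom).

The brown pentagon is in the bottom-right of the first image and the top-right of the second — shapes on opposite sides of the horizontal midline have swapped in a mirror flip.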